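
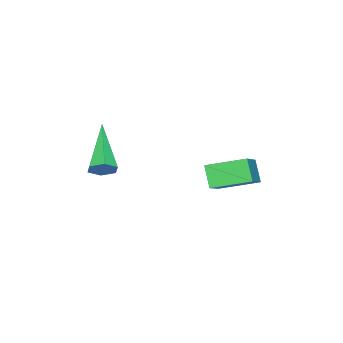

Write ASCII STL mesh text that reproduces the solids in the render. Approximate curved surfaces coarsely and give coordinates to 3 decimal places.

solid 
facet normal 0.722 0.456 -0.520
outer loop
vertex 3.915 -3.091 1.346
vertex 3.715 -3.297 0.888
vertex 3.542 -2.818 1.068
endloop
endfacet
facet normal -0.128 0.617 0.777
outer loop
vertex 3.915 -3.091 1.346
vertex 3.542 -2.818 1.068
vertex 2.185 -4.263 1.992
endloop
endfacet
facet normal 0.722 0.456 -0.520
outer loop
vertex 3.542 -2.818 1.068
vertex 3.715 -3.297 0.888
vertex 3.342 -3.023 0.61
endloop
endfacet
facet normal -0.726 0.688 0.009
outer loop
vertex 3.542 -2.818 1.068
vertex 3.342 -3.023 0.61
vertex 2.185 -4.263 1.992
endloop
endfacet
facet normal 0.722 0.455 -0.520
outer loop
vertex 3.342 -3.023 0.61
vertex 3.715 -3.297 0.888
vertex 3.515 -3.502 0.431
endloop
endfacet
facet normal -0.754 -0.027 -0.656
outer loop
vertex 3.342 -3.023 0.61
vertex 3.515 -3.502 0.431
vertex 2.185 -4.263 1.992
endloop
endfacet
facet normal 0.721 0.457 -0.521
outer loop
vertex 3.515 -3.502 0.431
vertex 3.715 -3.297 0.888
vertex 3.889 -3.776 0.709
endloop
endfacet
facet normal -0.184 -0.813 -0.553
outer loop
vertex 3.515 -3.502 0.431
vertex 3.889 -3.776 0.709
vertex 2.185 -4.263 1.992
endloop
endfacet
facet normal 0.722 0.457 -0.520
outer loop
vertex 3.889 -3.776 0.709
vertex 3.715 -3.297 0.888
vertex 4.089 -3.57 1.167
endloop
endfacet
facet normal 0.415 -0.884 0.216
outer loop
vertex 3.889 -3.776 0.709
vertex 4.089 -3.57 1.167
vertex 2.185 -4.263 1.992
endloop
endfacet
facet normal 0.722 0.457 -0.520
outer loop
vertex 4.089 -3.57 1.167
vertex 3.715 -3.297 0.888
vertex 3.915 -3.091 1.346
endloop
endfacet
facet normal 0.443 -0.168 0.881
outer loop
vertex 4.089 -3.57 1.167
vertex 3.915 -3.091 1.346
vertex 2.185 -4.263 1.992
endloop
endfacet
facet normal -0.422 -0.449 0.787
outer loop
vertex 0.337 -1.341 -0.162
vertex -0.295 -0.032 0.246
vertex -0.958 -1.688 -1.054
endloop
endfacet
facet normal 0.419 -0.867 -0.270
outer loop
vertex -0.545 -1.248 -1.826
vertex 0.337 -1.341 -0.162
vertex -0.958 -1.688 -1.054
endloop
endfacet
facet normal -0.422 -0.449 0.787
outer loop
vertex -0.958 -1.688 -1.054
vertex -0.295 -0.032 0.246
vertex -1.59 -0.379 -0.646
endloop
endfacet
facet normal -0.804 -0.216 -0.553
outer loop
vertex -1.59 -0.379 -0.646
vertex -0.545 -1.248 -1.826
vertex -0.958 -1.688 -1.054
endloop
endfacet
facet normal 0.804 0.216 0.553
outer loop
vertex 0.337 -1.341 -0.162
vertex 0.118 0.408 -0.526
vertex -0.295 -0.032 0.246
endloop
endfacet
facet normal 0.419 -0.867 -0.270
outer loop
vertex 0.75 -0.901 -0.934
vertex 0.337 -1.341 -0.162
vertex -0.545 -1.248 -1.826
endloop
endfacet
facet normal 0.804 0.216 0.553
outer loop
vertex 0.75 -0.901 -0.934
vertex 0.118 0.408 -0.526
vertex 0.337 -1.341 -0.162
endloop
endfacet
facet normal -0.419 0.867 0.270
outer loop
vertex -0.295 -0.032 0.246
vertex 0.118 0.408 -0.526
vertex -1.59 -0.379 -0.646
endloop
endfacet
facet normal -0.804 -0.216 -0.553
outer loop
vertex -1.177 0.061 -1.418
vertex -0.545 -1.248 -1.826
vertex -1.59 -0.379 -0.646
endloop
endfacet
facet normal -0.419 0.867 0.270
outer loop
vertex -1.59 -0.379 -0.646
vertex 0.118 0.408 -0.526
vertex -1.177 0.061 -1.418
endloop
endfacet
facet normal 0.422 0.449 -0.787
outer loop
vertex -1.177 0.061 -1.418
vertex 0.75 -0.901 -0.934
vertex -0.545 -1.248 -1.826
endloop
endfacet
facet normal 0.422 0.449 -0.787
outer loop
vertex 0.118 0.408 -0.526
vertex 0.75 -0.901 -0.934
vertex -1.177 0.061 -1.418
endloop
endfacet

endsolid


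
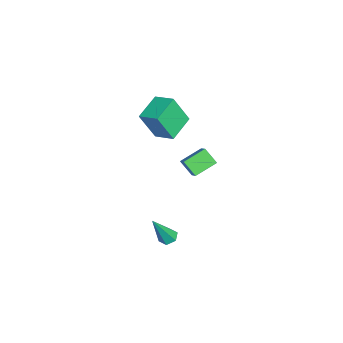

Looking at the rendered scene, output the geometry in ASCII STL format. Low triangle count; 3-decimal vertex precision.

solid 
facet normal -0.293 0.364 -0.884
outer loop
vertex 3.997 -0.975 -3.208
vertex 3.625 -1.391 -3.256
vertex 3.477 -0.91 -3.009
endloop
endfacet
facet normal 0.291 0.821 0.491
outer loop
vertex 3.997 -0.975 -3.208
vertex 3.477 -0.91 -3.009
vertex 4.255 -2.169 -1.364
endloop
endfacet
facet normal -0.296 0.363 -0.884
outer loop
vertex 3.477 -0.91 -3.009
vertex 3.625 -1.391 -3.256
vertex 3.106 -1.327 -3.056
endloop
endfacet
facet normal -0.606 0.467 0.644
outer loop
vertex 3.477 -0.91 -3.009
vertex 3.106 -1.327 -3.056
vertex 4.255 -2.169 -1.364
endloop
endfacet
facet normal -0.295 0.364 -0.883
outer loop
vertex 3.106 -1.327 -3.056
vertex 3.625 -1.391 -3.256
vertex 3.253 -1.807 -3.303
endloop
endfacet
facet normal -0.831 -0.434 0.348
outer loop
vertex 3.106 -1.327 -3.056
vertex 3.253 -1.807 -3.303
vertex 4.255 -2.169 -1.364
endloop
endfacet
facet normal -0.295 0.364 -0.884
outer loop
vertex 3.253 -1.807 -3.303
vertex 3.625 -1.391 -3.256
vertex 3.773 -1.871 -3.503
endloop
endfacet
facet normal -0.160 -0.982 -0.101
outer loop
vertex 3.253 -1.807 -3.303
vertex 3.773 -1.871 -3.503
vertex 4.255 -2.169 -1.364
endloop
endfacet
facet normal -0.294 0.364 -0.884
outer loop
vertex 3.773 -1.871 -3.503
vertex 3.625 -1.391 -3.256
vertex 4.144 -1.455 -3.455
endloop
endfacet
facet normal 0.736 -0.627 -0.253
outer loop
vertex 3.773 -1.871 -3.503
vertex 4.144 -1.455 -3.455
vertex 4.255 -2.169 -1.364
endloop
endfacet
facet normal -0.294 0.365 -0.884
outer loop
vertex 4.144 -1.455 -3.455
vertex 3.625 -1.391 -3.256
vertex 3.997 -0.975 -3.208
endloop
endfacet
facet normal 0.961 0.273 0.042
outer loop
vertex 4.144 -1.455 -3.455
vertex 3.997 -0.975 -3.208
vertex 4.255 -2.169 -1.364
endloop
endfacet
facet normal -0.836 0.454 0.308
outer loop
vertex -3.558 -2.487 2.3
vertex -2.851 -1.463 2.71
vertex -3.755 -1.632 0.503
endloop
endfacet
facet normal -0.540 -0.782 -0.313
outer loop
vertex -2.309 -2.417 -0.03
vertex -3.558 -2.487 2.3
vertex -3.755 -1.632 0.503
endloop
endfacet
facet normal -0.836 0.453 0.308
outer loop
vertex -3.755 -1.632 0.503
vertex -2.851 -1.463 2.71
vertex -3.049 -0.608 0.913
endloop
endfacet
facet normal -0.099 0.428 -0.898
outer loop
vertex -3.049 -0.608 0.913
vertex -2.309 -2.417 -0.03
vertex -3.755 -1.632 0.503
endloop
endfacet
facet normal 0.099 -0.428 0.898
outer loop
vertex -3.558 -2.487 2.3
vertex -1.405 -2.248 2.177
vertex -2.851 -1.463 2.71
endloop
endfacet
facet normal -0.539 -0.782 -0.313
outer loop
vertex -2.111 -3.272 1.767
vertex -3.558 -2.487 2.3
vertex -2.309 -2.417 -0.03
endloop
endfacet
facet normal 0.099 -0.428 0.898
outer loop
vertex -2.111 -3.272 1.767
vertex -1.405 -2.248 2.177
vertex -3.558 -2.487 2.3
endloop
endfacet
facet normal 0.540 0.782 0.313
outer loop
vertex -2.851 -1.463 2.71
vertex -1.405 -2.248 2.177
vertex -3.049 -0.608 0.913
endloop
endfacet
facet normal -0.099 0.428 -0.898
outer loop
vertex -1.602 -1.393 0.38
vertex -2.309 -2.417 -0.03
vertex -3.049 -0.608 0.913
endloop
endfacet
facet normal 0.539 0.782 0.313
outer loop
vertex -3.049 -0.608 0.913
vertex -1.405 -2.248 2.177
vertex -1.602 -1.393 0.38
endloop
endfacet
facet normal 0.836 -0.454 -0.308
outer loop
vertex -1.602 -1.393 0.38
vertex -2.111 -3.272 1.767
vertex -2.309 -2.417 -0.03
endloop
endfacet
facet normal 0.836 -0.454 -0.308
outer loop
vertex -1.405 -2.248 2.177
vertex -2.111 -3.272 1.767
vertex -1.602 -1.393 0.38
endloop
endfacet
facet normal -0.400 -0.593 0.699
outer loop
vertex -3.048 -0.906 -2.787
vertex -3.806 0.235 -2.253
vertex -3.912 -1.151 -3.49
endloop
endfacet
facet normal 0.515 -0.777 -0.363
outer loop
vertex -3.454 -0.475 -4.287
vertex -3.048 -0.906 -2.787
vertex -3.912 -1.151 -3.49
endloop
endfacet
facet normal -0.402 -0.592 0.698
outer loop
vertex -3.912 -1.151 -3.49
vertex -3.806 0.235 -2.253
vertex -4.669 -0.009 -2.957
endloop
endfacet
facet normal -0.757 -0.214 -0.617
outer loop
vertex -4.669 -0.009 -2.957
vertex -3.454 -0.475 -4.287
vertex -3.912 -1.151 -3.49
endloop
endfacet
facet normal 0.757 0.214 0.617
outer loop
vertex -3.048 -0.906 -2.787
vertex -3.348 0.911 -3.05
vertex -3.806 0.235 -2.253
endloop
endfacet
facet normal 0.515 -0.776 -0.363
outer loop
vertex -2.591 -0.231 -3.583
vertex -3.048 -0.906 -2.787
vertex -3.454 -0.475 -4.287
endloop
endfacet
facet normal 0.758 0.214 0.617
outer loop
vertex -2.591 -0.231 -3.583
vertex -3.348 0.911 -3.05
vertex -3.048 -0.906 -2.787
endloop
endfacet
facet normal -0.515 0.777 0.363
outer loop
vertex -3.806 0.235 -2.253
vertex -3.348 0.911 -3.05
vertex -4.669 -0.009 -2.957
endloop
endfacet
facet normal -0.757 -0.215 -0.617
outer loop
vertex -4.212 0.666 -3.753
vertex -3.454 -0.475 -4.287
vertex -4.669 -0.009 -2.957
endloop
endfacet
facet normal -0.515 0.777 0.363
outer loop
vertex -4.669 -0.009 -2.957
vertex -3.348 0.911 -3.05
vertex -4.212 0.666 -3.753
endloop
endfacet
facet normal 0.401 0.593 -0.698
outer loop
vertex -4.212 0.666 -3.753
vertex -2.591 -0.231 -3.583
vertex -3.454 -0.475 -4.287
endloop
endfacet
facet normal 0.401 0.592 -0.699
outer loop
vertex -3.348 0.911 -3.05
vertex -2.591 -0.231 -3.583
vertex -4.212 0.666 -3.753
endloop
endfacet

endsolid


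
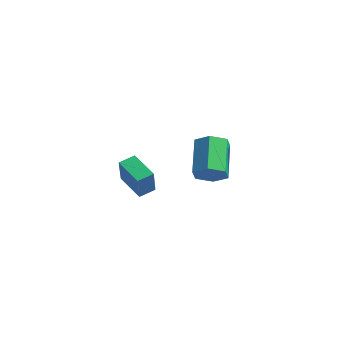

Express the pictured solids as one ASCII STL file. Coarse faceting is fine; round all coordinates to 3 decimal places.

solid 
facet normal 0.572 -0.514 -0.640
outer loop
vertex 5.216 2.277 -0.491
vertex 4.527 1.991 -0.877
vertex 4.885 2.707 -1.132
endloop
endfacet
facet normal 0.720 0.688 0.090
outer loop
vertex 5.216 2.277 -0.491
vertex 4.885 2.707 -1.132
vertex 4.062 3.315 0.802
endloop
endfacet
facet normal 0.720 0.688 0.090
outer loop
vertex 4.062 3.315 0.802
vertex 4.885 2.707 -1.132
vertex 3.731 3.745 0.161
endloop
endfacet
facet normal -0.571 0.514 0.640
outer loop
vertex 4.062 3.315 0.802
vertex 3.731 3.745 0.161
vertex 3.373 3.029 0.417
endloop
endfacet
facet normal 0.570 -0.514 -0.641
outer loop
vertex 4.885 2.707 -1.132
vertex 4.527 1.991 -0.877
vertex 4.195 2.421 -1.517
endloop
endfacet
facet normal 0.018 0.787 -0.616
outer loop
vertex 4.885 2.707 -1.132
vertex 4.195 2.421 -1.517
vertex 3.731 3.745 0.161
endloop
endfacet
facet normal 0.018 0.787 -0.616
outer loop
vertex 3.731 3.745 0.161
vertex 4.195 2.421 -1.517
vertex 3.042 3.459 -0.224
endloop
endfacet
facet normal -0.571 0.514 0.640
outer loop
vertex 3.731 3.745 0.161
vertex 3.042 3.459 -0.224
vertex 3.373 3.029 0.417
endloop
endfacet
facet normal 0.571 -0.513 -0.641
outer loop
vertex 4.195 2.421 -1.517
vertex 4.527 1.991 -0.877
vertex 3.838 1.705 -1.262
endloop
endfacet
facet normal -0.702 0.099 -0.705
outer loop
vertex 4.195 2.421 -1.517
vertex 3.838 1.705 -1.262
vertex 3.042 3.459 -0.224
endloop
endfacet
facet normal -0.701 0.099 -0.706
outer loop
vertex 3.042 3.459 -0.224
vertex 3.838 1.705 -1.262
vertex 2.684 2.743 0.031
endloop
endfacet
facet normal -0.572 0.514 0.640
outer loop
vertex 3.042 3.459 -0.224
vertex 2.684 2.743 0.031
vertex 3.373 3.029 0.417
endloop
endfacet
facet normal 0.571 -0.514 -0.640
outer loop
vertex 3.838 1.705 -1.262
vertex 4.527 1.991 -0.877
vertex 4.169 1.275 -0.621
endloop
endfacet
facet normal -0.720 -0.688 -0.090
outer loop
vertex 3.838 1.705 -1.262
vertex 4.169 1.275 -0.621
vertex 2.684 2.743 0.031
endloop
endfacet
facet normal -0.720 -0.688 -0.090
outer loop
vertex 2.684 2.743 0.031
vertex 4.169 1.275 -0.621
vertex 3.015 2.313 0.672
endloop
endfacet
facet normal -0.572 0.514 0.640
outer loop
vertex 2.684 2.743 0.031
vertex 3.015 2.313 0.672
vertex 3.373 3.029 0.417
endloop
endfacet
facet normal 0.571 -0.514 -0.640
outer loop
vertex 4.169 1.275 -0.621
vertex 4.527 1.991 -0.877
vertex 4.858 1.561 -0.236
endloop
endfacet
facet normal -0.018 -0.787 0.616
outer loop
vertex 4.169 1.275 -0.621
vertex 4.858 1.561 -0.236
vertex 3.015 2.313 0.672
endloop
endfacet
facet normal -0.018 -0.787 0.616
outer loop
vertex 3.015 2.313 0.672
vertex 4.858 1.561 -0.236
vertex 3.705 2.599 1.057
endloop
endfacet
facet normal -0.570 0.514 0.641
outer loop
vertex 3.015 2.313 0.672
vertex 3.705 2.599 1.057
vertex 3.373 3.029 0.417
endloop
endfacet
facet normal 0.572 -0.514 -0.640
outer loop
vertex 4.858 1.561 -0.236
vertex 4.527 1.991 -0.877
vertex 5.216 2.277 -0.491
endloop
endfacet
facet normal 0.702 -0.100 0.706
outer loop
vertex 4.858 1.561 -0.236
vertex 5.216 2.277 -0.491
vertex 3.705 2.599 1.057
endloop
endfacet
facet normal 0.702 -0.099 0.706
outer loop
vertex 3.705 2.599 1.057
vertex 5.216 2.277 -0.491
vertex 4.062 3.315 0.802
endloop
endfacet
facet normal -0.571 0.513 0.641
outer loop
vertex 3.705 2.599 1.057
vertex 4.062 3.315 0.802
vertex 3.373 3.029 0.417
endloop
endfacet
facet normal -0.387 0.346 -0.855
outer loop
vertex -2.325 2.183 -3.672
vertex -2.196 3.009 -3.396
vertex -0.877 2.178 -4.329
endloop
endfacet
facet normal -0.146 -0.938 -0.315
outer loop
vertex -0.224 1.591 -2.884
vertex -2.325 2.183 -3.672
vertex -0.877 2.178 -4.329
endloop
endfacet
facet normal -0.386 0.347 -0.855
outer loop
vertex -0.877 2.178 -4.329
vertex -2.196 3.009 -3.396
vertex -0.748 3.003 -4.052
endloop
endfacet
facet normal 0.911 -0.004 -0.413
outer loop
vertex -0.748 3.003 -4.052
vertex -0.224 1.591 -2.884
vertex -0.877 2.178 -4.329
endloop
endfacet
facet normal -0.911 0.004 0.413
outer loop
vertex -2.325 2.183 -3.672
vertex -1.543 2.422 -1.951
vertex -2.196 3.009 -3.396
endloop
endfacet
facet normal -0.146 -0.938 -0.314
outer loop
vertex -1.672 1.597 -2.228
vertex -2.325 2.183 -3.672
vertex -0.224 1.591 -2.884
endloop
endfacet
facet normal -0.911 0.004 0.413
outer loop
vertex -1.672 1.597 -2.228
vertex -1.543 2.422 -1.951
vertex -2.325 2.183 -3.672
endloop
endfacet
facet normal 0.146 0.938 0.315
outer loop
vertex -2.196 3.009 -3.396
vertex -1.543 2.422 -1.951
vertex -0.748 3.003 -4.052
endloop
endfacet
facet normal 0.911 -0.004 -0.413
outer loop
vertex -0.095 2.417 -2.608
vertex -0.224 1.591 -2.884
vertex -0.748 3.003 -4.052
endloop
endfacet
facet normal 0.146 0.938 0.315
outer loop
vertex -0.748 3.003 -4.052
vertex -1.543 2.422 -1.951
vertex -0.095 2.417 -2.608
endloop
endfacet
facet normal 0.386 -0.346 0.855
outer loop
vertex -0.095 2.417 -2.608
vertex -1.672 1.597 -2.228
vertex -0.224 1.591 -2.884
endloop
endfacet
facet normal 0.386 -0.347 0.854
outer loop
vertex -1.543 2.422 -1.951
vertex -1.672 1.597 -2.228
vertex -0.095 2.417 -2.608
endloop
endfacet

endsolid


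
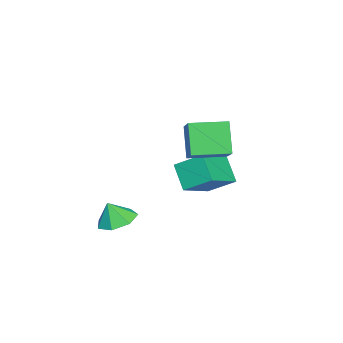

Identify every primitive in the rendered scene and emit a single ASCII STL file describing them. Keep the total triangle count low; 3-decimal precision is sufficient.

solid 
facet normal -0.502 0.865 0.008
outer loop
vertex -2.089 2.508 3.695
vertex -0.69 3.312 4.558
vertex -1.329 2.965 2.037
endloop
endfacet
facet normal -0.764 -0.440 -0.472
outer loop
vertex -0.39 1.348 2.022
vertex -2.089 2.508 3.695
vertex -1.329 2.965 2.037
endloop
endfacet
facet normal -0.502 0.865 0.008
outer loop
vertex -1.329 2.965 2.037
vertex -0.69 3.312 4.558
vertex 0.07 3.769 2.9
endloop
endfacet
facet normal 0.404 0.243 -0.882
outer loop
vertex 0.07 3.769 2.9
vertex -0.39 1.348 2.022
vertex -1.329 2.965 2.037
endloop
endfacet
facet normal -0.404 -0.243 0.882
outer loop
vertex -2.089 2.508 3.695
vertex 0.249 1.695 4.543
vertex -0.69 3.312 4.558
endloop
endfacet
facet normal -0.764 -0.440 -0.472
outer loop
vertex -1.15 0.891 3.68
vertex -2.089 2.508 3.695
vertex -0.39 1.348 2.022
endloop
endfacet
facet normal -0.404 -0.243 0.882
outer loop
vertex -1.15 0.891 3.68
vertex 0.249 1.695 4.543
vertex -2.089 2.508 3.695
endloop
endfacet
facet normal 0.764 0.440 0.472
outer loop
vertex -0.69 3.312 4.558
vertex 0.249 1.695 4.543
vertex 0.07 3.769 2.9
endloop
endfacet
facet normal 0.404 0.243 -0.882
outer loop
vertex 1.009 2.152 2.885
vertex -0.39 1.348 2.022
vertex 0.07 3.769 2.9
endloop
endfacet
facet normal 0.764 0.440 0.472
outer loop
vertex 0.07 3.769 2.9
vertex 0.249 1.695 4.543
vertex 1.009 2.152 2.885
endloop
endfacet
facet normal 0.502 -0.865 -0.008
outer loop
vertex 1.009 2.152 2.885
vertex -1.15 0.891 3.68
vertex -0.39 1.348 2.022
endloop
endfacet
facet normal 0.502 -0.865 -0.008
outer loop
vertex 0.249 1.695 4.543
vertex -1.15 0.891 3.68
vertex 1.009 2.152 2.885
endloop
endfacet
facet normal -0.239 0.288 -0.927
outer loop
vertex 0.05 -2.264 -3.135
vertex -0.982 -2.457 -2.929
vertex -0.432 -1.55 -2.789
endloop
endfacet
facet normal 0.798 0.280 0.533
outer loop
vertex 0.05 -2.264 -3.135
vertex -0.432 -1.55 -2.789
vertex -0.678 -2.823 -1.751
endloop
endfacet
facet normal -0.239 0.288 -0.927
outer loop
vertex -0.432 -1.55 -2.789
vertex -0.982 -2.457 -2.929
vertex -1.328 -1.519 -2.548
endloop
endfacet
facet normal 0.229 0.588 0.776
outer loop
vertex -0.432 -1.55 -2.789
vertex -1.328 -1.519 -2.548
vertex -0.678 -2.823 -1.751
endloop
endfacet
facet normal -0.239 0.288 -0.927
outer loop
vertex -1.328 -1.519 -2.548
vertex -0.982 -2.457 -2.929
vertex -1.964 -2.195 -2.594
endloop
endfacet
facet normal -0.404 0.322 0.856
outer loop
vertex -1.328 -1.519 -2.548
vertex -1.964 -2.195 -2.594
vertex -0.678 -2.823 -1.751
endloop
endfacet
facet normal -0.239 0.288 -0.927
outer loop
vertex -1.964 -2.195 -2.594
vertex -0.982 -2.457 -2.929
vertex -1.86 -3.068 -2.892
endloop
endfacet
facet normal -0.623 -0.318 0.714
outer loop
vertex -1.964 -2.195 -2.594
vertex -1.86 -3.068 -2.892
vertex -0.678 -2.823 -1.751
endloop
endfacet
facet normal -0.240 0.288 -0.927
outer loop
vertex -1.86 -3.068 -2.892
vertex -0.982 -2.457 -2.929
vertex -1.095 -3.481 -3.218
endloop
endfacet
facet normal -0.264 -0.850 0.456
outer loop
vertex -1.86 -3.068 -2.892
vertex -1.095 -3.481 -3.218
vertex -0.678 -2.823 -1.751
endloop
endfacet
facet normal -0.239 0.288 -0.927
outer loop
vertex -1.095 -3.481 -3.218
vertex -0.982 -2.457 -2.929
vertex -0.245 -3.124 -3.326
endloop
endfacet
facet normal 0.402 -0.873 0.277
outer loop
vertex -1.095 -3.481 -3.218
vertex -0.245 -3.124 -3.326
vertex -0.678 -2.823 -1.751
endloop
endfacet
facet normal -0.239 0.288 -0.927
outer loop
vertex -0.245 -3.124 -3.326
vertex -0.982 -2.457 -2.929
vertex 0.05 -2.264 -3.135
endloop
endfacet
facet normal 0.876 -0.369 0.311
outer loop
vertex -0.245 -3.124 -3.326
vertex 0.05 -2.264 -3.135
vertex -0.678 -2.823 -1.751
endloop
endfacet
facet normal -0.902 0.228 -0.366
outer loop
vertex -5.026 0.048 -0.564
vertex -5.027 1.508 0.346
vertex -4.314 0.837 -1.827
endloop
endfacet
facet normal 0.001 -0.848 -0.529
outer loop
vertex -2.393 0.352 -1.046
vertex -5.026 0.048 -0.564
vertex -4.314 0.837 -1.827
endloop
endfacet
facet normal -0.902 0.227 -0.366
outer loop
vertex -4.314 0.837 -1.827
vertex -5.027 1.508 0.346
vertex -4.316 2.296 -0.916
endloop
endfacet
facet normal 0.432 0.478 -0.765
outer loop
vertex -4.316 2.296 -0.916
vertex -2.393 0.352 -1.046
vertex -4.314 0.837 -1.827
endloop
endfacet
facet normal -0.432 -0.477 0.765
outer loop
vertex -5.026 0.048 -0.564
vertex -3.106 1.023 1.127
vertex -5.027 1.508 0.346
endloop
endfacet
facet normal 0.001 -0.849 -0.529
outer loop
vertex -3.104 -0.436 0.216
vertex -5.026 0.048 -0.564
vertex -2.393 0.352 -1.046
endloop
endfacet
facet normal -0.431 -0.478 0.765
outer loop
vertex -3.104 -0.436 0.216
vertex -3.106 1.023 1.127
vertex -5.026 0.048 -0.564
endloop
endfacet
facet normal -0.001 0.848 0.529
outer loop
vertex -5.027 1.508 0.346
vertex -3.106 1.023 1.127
vertex -4.316 2.296 -0.916
endloop
endfacet
facet normal 0.431 0.478 -0.766
outer loop
vertex -2.394 1.812 -0.136
vertex -2.393 0.352 -1.046
vertex -4.316 2.296 -0.916
endloop
endfacet
facet normal -0.001 0.848 0.529
outer loop
vertex -4.316 2.296 -0.916
vertex -3.106 1.023 1.127
vertex -2.394 1.812 -0.136
endloop
endfacet
facet normal 0.902 -0.228 0.366
outer loop
vertex -2.394 1.812 -0.136
vertex -3.104 -0.436 0.216
vertex -2.393 0.352 -1.046
endloop
endfacet
facet normal 0.902 -0.228 0.366
outer loop
vertex -3.106 1.023 1.127
vertex -3.104 -0.436 0.216
vertex -2.394 1.812 -0.136
endloop
endfacet

endsolid


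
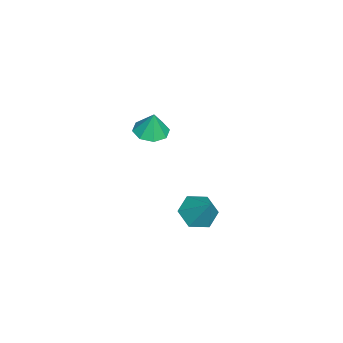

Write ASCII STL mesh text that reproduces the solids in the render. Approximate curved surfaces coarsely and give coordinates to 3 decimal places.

solid 
facet normal -0.483 -0.440 -0.757
outer loop
vertex -2.669 3.807 -4.116
vertex -3.125 3.155 -3.446
vertex -3.58 4.061 -3.682
endloop
endfacet
facet normal 0.214 0.970 -0.119
outer loop
vertex -2.669 3.807 -4.116
vertex -3.58 4.061 -3.682
vertex -2.235 3.965 -2.054
endloop
endfacet
facet normal -0.483 -0.440 -0.757
outer loop
vertex -3.58 4.061 -3.682
vertex -3.125 3.155 -3.446
vertex -4.035 3.408 -3.012
endloop
endfacet
facet normal -0.469 0.770 0.433
outer loop
vertex -3.58 4.061 -3.682
vertex -4.035 3.408 -3.012
vertex -2.235 3.965 -2.054
endloop
endfacet
facet normal -0.483 -0.440 -0.757
outer loop
vertex -4.035 3.408 -3.012
vertex -3.125 3.155 -3.446
vertex -3.58 2.503 -2.776
endloop
endfacet
facet normal -0.469 -0.005 0.883
outer loop
vertex -4.035 3.408 -3.012
vertex -3.58 2.503 -2.776
vertex -2.235 3.965 -2.054
endloop
endfacet
facet normal -0.484 -0.440 -0.757
outer loop
vertex -3.58 2.503 -2.776
vertex -3.125 3.155 -3.446
vertex -2.67 2.25 -3.211
endloop
endfacet
facet normal 0.213 -0.583 0.784
outer loop
vertex -3.58 2.503 -2.776
vertex -2.67 2.25 -3.211
vertex -2.235 3.965 -2.054
endloop
endfacet
facet normal -0.484 -0.440 -0.757
outer loop
vertex -2.67 2.25 -3.211
vertex -3.125 3.155 -3.446
vertex -2.214 2.902 -3.881
endloop
endfacet
facet normal 0.893 -0.384 0.234
outer loop
vertex -2.67 2.25 -3.211
vertex -2.214 2.902 -3.881
vertex -2.235 3.965 -2.054
endloop
endfacet
facet normal -0.484 -0.440 -0.757
outer loop
vertex -2.214 2.902 -3.881
vertex -3.125 3.155 -3.446
vertex -2.669 3.807 -4.116
endloop
endfacet
facet normal 0.893 0.393 -0.218
outer loop
vertex -2.214 2.902 -3.881
vertex -2.669 3.807 -4.116
vertex -2.235 3.965 -2.054
endloop
endfacet
facet normal -0.155 -0.153 -0.976
outer loop
vertex -1.764 0.656 2.43
vertex -2.582 0.999 2.506
vertex -1.775 1.329 2.326
endloop
endfacet
facet normal 0.920 0.074 0.384
outer loop
vertex -1.764 0.656 2.43
vertex -1.775 1.329 2.326
vertex -2.378 1.201 3.794
endloop
endfacet
facet normal -0.155 -0.154 -0.976
outer loop
vertex -1.775 1.329 2.326
vertex -2.582 0.999 2.506
vertex -2.259 1.808 2.327
endloop
endfacet
facet normal 0.664 0.670 0.331
outer loop
vertex -1.775 1.329 2.326
vertex -2.259 1.808 2.327
vertex -2.378 1.201 3.794
endloop
endfacet
facet normal -0.155 -0.154 -0.976
outer loop
vertex -2.259 1.808 2.327
vertex -2.582 0.999 2.506
vertex -2.932 1.814 2.433
endloop
endfacet
facet normal 0.069 0.920 0.386
outer loop
vertex -2.259 1.808 2.327
vertex -2.932 1.814 2.433
vertex -2.378 1.201 3.794
endloop
endfacet
facet normal -0.154 -0.153 -0.976
outer loop
vertex -2.932 1.814 2.433
vertex -2.582 0.999 2.506
vertex -3.4 1.341 2.581
endloop
endfacet
facet normal -0.522 0.678 0.518
outer loop
vertex -2.932 1.814 2.433
vertex -3.4 1.341 2.581
vertex -2.378 1.201 3.794
endloop
endfacet
facet normal -0.154 -0.155 -0.976
outer loop
vertex -3.4 1.341 2.581
vertex -2.582 0.999 2.506
vertex -3.389 0.668 2.686
endloop
endfacet
facet normal -0.757 0.089 0.648
outer loop
vertex -3.4 1.341 2.581
vertex -3.389 0.668 2.686
vertex -2.378 1.201 3.794
endloop
endfacet
facet normal -0.154 -0.154 -0.976
outer loop
vertex -3.389 0.668 2.686
vertex -2.582 0.999 2.506
vertex -2.905 0.189 2.685
endloop
endfacet
facet normal -0.501 -0.508 0.701
outer loop
vertex -3.389 0.668 2.686
vertex -2.905 0.189 2.685
vertex -2.378 1.201 3.794
endloop
endfacet
facet normal -0.155 -0.154 -0.976
outer loop
vertex -2.905 0.189 2.685
vertex -2.582 0.999 2.506
vertex -2.232 0.183 2.579
endloop
endfacet
facet normal 0.095 -0.757 0.646
outer loop
vertex -2.905 0.189 2.685
vertex -2.232 0.183 2.579
vertex -2.378 1.201 3.794
endloop
endfacet
facet normal -0.155 -0.154 -0.976
outer loop
vertex -2.232 0.183 2.579
vertex -2.582 0.999 2.506
vertex -1.764 0.656 2.43
endloop
endfacet
facet normal 0.685 -0.516 0.514
outer loop
vertex -2.232 0.183 2.579
vertex -1.764 0.656 2.43
vertex -2.378 1.201 3.794
endloop
endfacet

endsolid


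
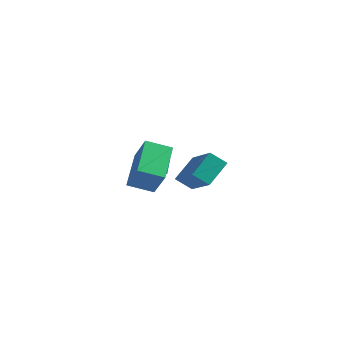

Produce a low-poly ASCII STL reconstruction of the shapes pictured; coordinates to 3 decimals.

solid 
facet normal -0.519 0.272 -0.810
outer loop
vertex -0.529 -2.815 0.216
vertex -1.141 -1.184 1.156
vertex 0.451 -2.204 -0.207
endloop
endfacet
facet normal 0.309 -0.824 -0.474
outer loop
vertex 1.241 -2.616 1.024
vertex -0.529 -2.815 0.216
vertex 0.451 -2.204 -0.207
endloop
endfacet
facet normal -0.520 0.271 -0.810
outer loop
vertex 0.451 -2.204 -0.207
vertex -1.141 -1.184 1.156
vertex -0.162 -0.572 0.733
endloop
endfacet
facet normal 0.796 0.497 -0.344
outer loop
vertex -0.162 -0.572 0.733
vertex 1.241 -2.616 1.024
vertex 0.451 -2.204 -0.207
endloop
endfacet
facet normal -0.796 -0.497 0.345
outer loop
vertex -0.529 -2.815 0.216
vertex -0.351 -1.596 2.387
vertex -1.141 -1.184 1.156
endloop
endfacet
facet normal 0.310 -0.824 -0.475
outer loop
vertex 0.262 -3.228 1.447
vertex -0.529 -2.815 0.216
vertex 1.241 -2.616 1.024
endloop
endfacet
facet normal -0.796 -0.498 0.345
outer loop
vertex 0.262 -3.228 1.447
vertex -0.351 -1.596 2.387
vertex -0.529 -2.815 0.216
endloop
endfacet
facet normal -0.310 0.824 0.475
outer loop
vertex -1.141 -1.184 1.156
vertex -0.351 -1.596 2.387
vertex -0.162 -0.572 0.733
endloop
endfacet
facet normal 0.796 0.497 -0.345
outer loop
vertex 0.629 -0.985 1.964
vertex 1.241 -2.616 1.024
vertex -0.162 -0.572 0.733
endloop
endfacet
facet normal -0.309 0.824 0.475
outer loop
vertex -0.162 -0.572 0.733
vertex -0.351 -1.596 2.387
vertex 0.629 -0.985 1.964
endloop
endfacet
facet normal 0.520 -0.272 0.810
outer loop
vertex 0.629 -0.985 1.964
vertex 0.262 -3.228 1.447
vertex 1.241 -2.616 1.024
endloop
endfacet
facet normal 0.519 -0.272 0.810
outer loop
vertex -0.351 -1.596 2.387
vertex 0.262 -3.228 1.447
vertex 0.629 -0.985 1.964
endloop
endfacet
facet normal -0.979 -0.202 -0.015
outer loop
vertex -3.527 3.185 -1.722
vertex -3.344 2.299 -1.72
vertex -3.447 2.741 -0.938
endloop
endfacet
facet normal -0.851 0.414 0.322
outer loop
vertex -3.527 3.185 -1.722
vertex -3.447 2.741 -0.938
vertex -3.082 3.563 -1.031
endloop
endfacet
facet normal -0.514 0.848 -0.133
outer loop
vertex -3.527 3.185 -1.722
vertex -3.082 3.563 -1.031
vertex -2.754 3.63 -1.871
endloop
endfacet
facet normal -0.432 0.498 -0.752
outer loop
vertex -3.527 3.185 -1.722
vertex -2.754 3.63 -1.871
vertex -2.915 2.848 -2.297
endloop
endfacet
facet normal -0.720 -0.150 -0.678
outer loop
vertex -3.527 3.185 -1.722
vertex -2.915 2.848 -2.297
vertex -3.344 2.299 -1.72
endloop
endfacet
facet normal -0.412 0.281 0.867
outer loop
vertex -3.082 3.563 -1.031
vertex -3.447 2.741 -0.938
vertex -2.625 2.912 -0.603
endloop
endfacet
facet normal -0.618 -0.717 0.324
outer loop
vertex -3.447 2.741 -0.938
vertex -3.344 2.299 -1.72
vertex -2.786 2.13 -1.029
endloop
endfacet
facet normal -0.199 -0.632 -0.749
outer loop
vertex -3.344 2.299 -1.72
vertex -2.915 2.848 -2.297
vertex -2.458 2.197 -1.869
endloop
endfacet
facet normal 0.267 0.418 -0.868
outer loop
vertex -2.915 2.848 -2.297
vertex -2.754 3.63 -1.871
vertex -2.093 3.019 -1.962
endloop
endfacet
facet normal 0.135 0.982 0.131
outer loop
vertex -2.754 3.63 -1.871
vertex -3.082 3.563 -1.031
vertex -2.196 3.461 -1.18
endloop
endfacet
facet normal 0.432 -0.498 0.752
outer loop
vertex -2.013 2.575 -1.178
vertex -2.625 2.912 -0.603
vertex -2.786 2.13 -1.029
endloop
endfacet
facet normal 0.514 -0.848 0.133
outer loop
vertex -2.013 2.575 -1.178
vertex -2.786 2.13 -1.029
vertex -2.458 2.197 -1.869
endloop
endfacet
facet normal 0.851 -0.414 -0.322
outer loop
vertex -2.013 2.575 -1.178
vertex -2.458 2.197 -1.869
vertex -2.093 3.019 -1.962
endloop
endfacet
facet normal 0.979 0.202 0.015
outer loop
vertex -2.013 2.575 -1.178
vertex -2.093 3.019 -1.962
vertex -2.196 3.461 -1.18
endloop
endfacet
facet normal 0.720 0.150 0.678
outer loop
vertex -2.013 2.575 -1.178
vertex -2.196 3.461 -1.18
vertex -2.625 2.912 -0.603
endloop
endfacet
facet normal -0.267 -0.418 0.868
outer loop
vertex -2.786 2.13 -1.029
vertex -2.625 2.912 -0.603
vertex -3.447 2.741 -0.938
endloop
endfacet
facet normal -0.135 -0.982 -0.131
outer loop
vertex -2.458 2.197 -1.869
vertex -2.786 2.13 -1.029
vertex -3.344 2.299 -1.72
endloop
endfacet
facet normal 0.412 -0.281 -0.867
outer loop
vertex -2.093 3.019 -1.962
vertex -2.458 2.197 -1.869
vertex -2.915 2.848 -2.297
endloop
endfacet
facet normal 0.618 0.717 -0.324
outer loop
vertex -2.196 3.461 -1.18
vertex -2.093 3.019 -1.962
vertex -2.754 3.63 -1.871
endloop
endfacet
facet normal 0.199 0.632 0.749
outer loop
vertex -2.625 2.912 -0.603
vertex -2.196 3.461 -1.18
vertex -3.082 3.563 -1.031
endloop
endfacet
facet normal -0.697 0.499 -0.516
outer loop
vertex 1.431 -2.15 0.801
vertex 1.619 -1.027 1.633
vertex 2.065 -1.842 0.242
endloop
endfacet
facet normal -0.133 -0.796 -0.590
outer loop
vertex 3.481 -2.853 1.287
vertex 1.431 -2.15 0.801
vertex 2.065 -1.842 0.242
endloop
endfacet
facet normal -0.697 0.498 -0.515
outer loop
vertex 2.065 -1.842 0.242
vertex 1.619 -1.027 1.633
vertex 2.253 -0.719 1.073
endloop
endfacet
facet normal 0.704 0.343 -0.622
outer loop
vertex 2.253 -0.719 1.073
vertex 3.481 -2.853 1.287
vertex 2.065 -1.842 0.242
endloop
endfacet
facet normal -0.704 -0.343 0.622
outer loop
vertex 1.431 -2.15 0.801
vertex 3.035 -2.038 2.678
vertex 1.619 -1.027 1.633
endloop
endfacet
facet normal -0.134 -0.797 -0.589
outer loop
vertex 2.847 -3.161 1.847
vertex 1.431 -2.15 0.801
vertex 3.481 -2.853 1.287
endloop
endfacet
facet normal -0.704 -0.342 0.622
outer loop
vertex 2.847 -3.161 1.847
vertex 3.035 -2.038 2.678
vertex 1.431 -2.15 0.801
endloop
endfacet
facet normal 0.134 0.797 0.590
outer loop
vertex 1.619 -1.027 1.633
vertex 3.035 -2.038 2.678
vertex 2.253 -0.719 1.073
endloop
endfacet
facet normal 0.704 0.343 -0.622
outer loop
vertex 3.669 -1.73 2.119
vertex 3.481 -2.853 1.287
vertex 2.253 -0.719 1.073
endloop
endfacet
facet normal 0.133 0.797 0.590
outer loop
vertex 2.253 -0.719 1.073
vertex 3.035 -2.038 2.678
vertex 3.669 -1.73 2.119
endloop
endfacet
facet normal 0.697 -0.498 0.515
outer loop
vertex 3.669 -1.73 2.119
vertex 2.847 -3.161 1.847
vertex 3.481 -2.853 1.287
endloop
endfacet
facet normal 0.697 -0.498 0.516
outer loop
vertex 3.035 -2.038 2.678
vertex 2.847 -3.161 1.847
vertex 3.669 -1.73 2.119
endloop
endfacet

endsolid


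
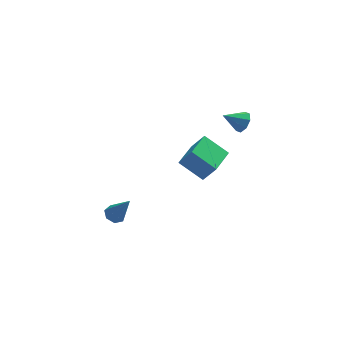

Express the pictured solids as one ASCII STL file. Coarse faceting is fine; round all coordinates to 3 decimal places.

solid 
facet normal -0.370 0.345 -0.863
outer loop
vertex -1.692 2.775 -4.44
vertex -2.249 2.666 -4.245
vertex -1.923 3.166 -4.185
endloop
endfacet
facet normal 0.887 0.447 0.118
outer loop
vertex -1.692 2.775 -4.44
vertex -1.923 3.166 -4.185
vertex -1.551 2.014 -2.615
endloop
endfacet
facet normal -0.370 0.345 -0.863
outer loop
vertex -1.923 3.166 -4.185
vertex -2.249 2.666 -4.245
vertex -2.399 3.181 -3.975
endloop
endfacet
facet normal 0.260 0.807 0.531
outer loop
vertex -1.923 3.166 -4.185
vertex -2.399 3.181 -3.975
vertex -1.551 2.014 -2.615
endloop
endfacet
facet normal -0.369 0.345 -0.863
outer loop
vertex -2.399 3.181 -3.975
vertex -2.249 2.666 -4.245
vertex -2.762 2.808 -3.969
endloop
endfacet
facet normal -0.489 0.488 0.723
outer loop
vertex -2.399 3.181 -3.975
vertex -2.762 2.808 -3.969
vertex -1.551 2.014 -2.615
endloop
endfacet
facet normal -0.369 0.344 -0.863
outer loop
vertex -2.762 2.808 -3.969
vertex -2.249 2.666 -4.245
vertex -2.739 2.328 -4.17
endloop
endfacet
facet normal -0.791 -0.268 0.550
outer loop
vertex -2.762 2.808 -3.969
vertex -2.739 2.328 -4.17
vertex -1.551 2.014 -2.615
endloop
endfacet
facet normal -0.370 0.345 -0.863
outer loop
vertex -2.739 2.328 -4.17
vertex -2.249 2.666 -4.245
vertex -2.347 2.103 -4.428
endloop
endfacet
facet normal -0.421 -0.896 0.141
outer loop
vertex -2.739 2.328 -4.17
vertex -2.347 2.103 -4.428
vertex -1.551 2.014 -2.615
endloop
endfacet
facet normal -0.371 0.345 -0.862
outer loop
vertex -2.347 2.103 -4.428
vertex -2.249 2.666 -4.245
vertex -1.881 2.302 -4.549
endloop
endfacet
facet normal 0.342 -0.919 -0.195
outer loop
vertex -2.347 2.103 -4.428
vertex -1.881 2.302 -4.549
vertex -1.551 2.014 -2.615
endloop
endfacet
facet normal -0.370 0.346 -0.862
outer loop
vertex -1.881 2.302 -4.549
vertex -2.249 2.666 -4.245
vertex -1.692 2.775 -4.44
endloop
endfacet
facet normal 0.924 -0.322 -0.206
outer loop
vertex -1.881 2.302 -4.549
vertex -1.692 2.775 -4.44
vertex -1.551 2.014 -2.615
endloop
endfacet
facet normal -0.555 -0.831 0.036
outer loop
vertex 2.657 0.905 0.332
vertex 1.553 1.679 1.193
vertex 2.057 1.258 -0.754
endloop
endfacet
facet normal 0.690 -0.484 -0.538
outer loop
vertex 2.967 2.621 -0.813
vertex 2.657 0.905 0.332
vertex 2.057 1.258 -0.754
endloop
endfacet
facet normal -0.555 -0.831 0.036
outer loop
vertex 2.057 1.258 -0.754
vertex 1.553 1.679 1.193
vertex 0.953 2.032 0.107
endloop
endfacet
facet normal -0.465 0.274 -0.842
outer loop
vertex 0.953 2.032 0.107
vertex 2.967 2.621 -0.813
vertex 2.057 1.258 -0.754
endloop
endfacet
facet normal 0.465 -0.274 0.842
outer loop
vertex 2.657 0.905 0.332
vertex 2.463 3.042 1.134
vertex 1.553 1.679 1.193
endloop
endfacet
facet normal 0.690 -0.484 -0.538
outer loop
vertex 3.567 2.268 0.273
vertex 2.657 0.905 0.332
vertex 2.967 2.621 -0.813
endloop
endfacet
facet normal 0.465 -0.274 0.842
outer loop
vertex 3.567 2.268 0.273
vertex 2.463 3.042 1.134
vertex 2.657 0.905 0.332
endloop
endfacet
facet normal -0.690 0.484 0.538
outer loop
vertex 1.553 1.679 1.193
vertex 2.463 3.042 1.134
vertex 0.953 2.032 0.107
endloop
endfacet
facet normal -0.465 0.274 -0.842
outer loop
vertex 1.863 3.395 0.048
vertex 2.967 2.621 -0.813
vertex 0.953 2.032 0.107
endloop
endfacet
facet normal -0.690 0.484 0.538
outer loop
vertex 0.953 2.032 0.107
vertex 2.463 3.042 1.134
vertex 1.863 3.395 0.048
endloop
endfacet
facet normal 0.555 0.831 -0.036
outer loop
vertex 1.863 3.395 0.048
vertex 3.567 2.268 0.273
vertex 2.967 2.621 -0.813
endloop
endfacet
facet normal 0.555 0.831 -0.036
outer loop
vertex 2.463 3.042 1.134
vertex 3.567 2.268 0.273
vertex 1.863 3.395 0.048
endloop
endfacet
facet normal 0.838 -0.021 -0.545
outer loop
vertex 4.387 1.236 3.675
vertex 4.107 1.618 3.23
vertex 4.459 1.719 3.767
endloop
endfacet
facet normal 0.099 -0.200 0.975
outer loop
vertex 4.387 1.236 3.675
vertex 4.459 1.719 3.767
vertex 3.093 1.642 3.89
endloop
endfacet
facet normal 0.838 -0.019 -0.546
outer loop
vertex 4.459 1.719 3.767
vertex 4.107 1.618 3.23
vertex 4.324 2.143 3.545
endloop
endfacet
facet normal 0.052 0.476 0.878
outer loop
vertex 4.459 1.719 3.767
vertex 4.324 2.143 3.545
vertex 3.093 1.642 3.89
endloop
endfacet
facet normal 0.839 -0.020 -0.544
outer loop
vertex 4.324 2.143 3.545
vertex 4.107 1.618 3.23
vertex 4.063 2.26 3.138
endloop
endfacet
facet normal -0.243 0.880 0.409
outer loop
vertex 4.324 2.143 3.545
vertex 4.063 2.26 3.138
vertex 3.093 1.642 3.89
endloop
endfacet
facet normal 0.838 -0.021 -0.545
outer loop
vertex 4.063 2.26 3.138
vertex 4.107 1.618 3.23
vertex 3.827 2.0 2.785
endloop
endfacet
facet normal -0.615 0.773 -0.158
outer loop
vertex 4.063 2.26 3.138
vertex 3.827 2.0 2.785
vertex 3.093 1.642 3.89
endloop
endfacet
facet normal 0.838 -0.021 -0.545
outer loop
vertex 3.827 2.0 2.785
vertex 4.107 1.618 3.23
vertex 3.755 1.516 2.693
endloop
endfacet
facet normal -0.844 0.219 -0.490
outer loop
vertex 3.827 2.0 2.785
vertex 3.755 1.516 2.693
vertex 3.093 1.642 3.89
endloop
endfacet
facet normal 0.838 -0.020 -0.545
outer loop
vertex 3.755 1.516 2.693
vertex 4.107 1.618 3.23
vertex 3.89 1.092 2.916
endloop
endfacet
facet normal -0.797 -0.460 -0.392
outer loop
vertex 3.755 1.516 2.693
vertex 3.89 1.092 2.916
vertex 3.093 1.642 3.89
endloop
endfacet
facet normal 0.838 -0.020 -0.546
outer loop
vertex 3.89 1.092 2.916
vertex 4.107 1.618 3.23
vertex 4.152 0.976 3.322
endloop
endfacet
facet normal -0.501 -0.862 0.077
outer loop
vertex 3.89 1.092 2.916
vertex 4.152 0.976 3.322
vertex 3.093 1.642 3.89
endloop
endfacet
facet normal 0.839 -0.019 -0.544
outer loop
vertex 4.152 0.976 3.322
vertex 4.107 1.618 3.23
vertex 4.387 1.236 3.675
endloop
endfacet
facet normal -0.130 -0.755 0.643
outer loop
vertex 4.152 0.976 3.322
vertex 4.387 1.236 3.675
vertex 3.093 1.642 3.89
endloop
endfacet

endsolid


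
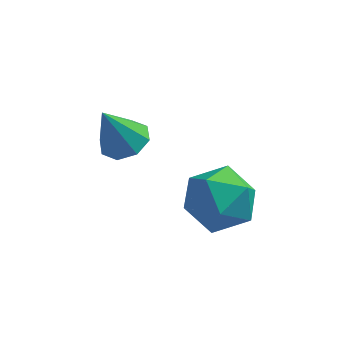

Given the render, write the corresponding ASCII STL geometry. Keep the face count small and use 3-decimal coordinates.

solid 
facet normal -0.830 -0.136 0.540
outer loop
vertex 1.008 -3.007 -1.761
vertex 1.06 -4.236 -1.99
vertex 1.636 -3.762 -0.986
endloop
endfacet
facet normal -0.458 0.422 0.782
outer loop
vertex 1.008 -3.007 -1.761
vertex 1.636 -3.762 -0.986
vertex 2.117 -2.652 -1.304
endloop
endfacet
facet normal -0.386 0.889 0.246
outer loop
vertex 1.008 -3.007 -1.761
vertex 2.117 -2.652 -1.304
vertex 1.839 -2.44 -2.505
endloop
endfacet
facet normal -0.715 0.619 -0.327
outer loop
vertex 1.008 -3.007 -1.761
vertex 1.839 -2.44 -2.505
vertex 1.185 -3.419 -2.929
endloop
endfacet
facet normal -0.989 -0.015 -0.145
outer loop
vertex 1.008 -3.007 -1.761
vertex 1.185 -3.419 -2.929
vertex 1.06 -4.236 -1.99
endloop
endfacet
facet normal 0.193 0.192 0.962
outer loop
vertex 2.117 -2.652 -1.304
vertex 1.636 -3.762 -0.986
vertex 2.855 -3.661 -1.251
endloop
endfacet
facet normal -0.410 -0.712 0.571
outer loop
vertex 1.636 -3.762 -0.986
vertex 1.06 -4.236 -1.99
vertex 2.201 -4.64 -1.675
endloop
endfacet
facet normal -0.667 -0.516 -0.538
outer loop
vertex 1.06 -4.236 -1.99
vertex 1.185 -3.419 -2.929
vertex 1.923 -4.428 -2.876
endloop
endfacet
facet normal -0.223 0.509 -0.831
outer loop
vertex 1.185 -3.419 -2.929
vertex 1.839 -2.44 -2.505
vertex 2.404 -3.318 -3.194
endloop
endfacet
facet normal 0.309 0.946 0.096
outer loop
vertex 1.839 -2.44 -2.505
vertex 2.117 -2.652 -1.304
vertex 2.98 -2.844 -2.19
endloop
endfacet
facet normal 0.715 -0.619 0.327
outer loop
vertex 3.032 -4.073 -2.419
vertex 2.855 -3.661 -1.251
vertex 2.201 -4.64 -1.675
endloop
endfacet
facet normal 0.386 -0.889 -0.246
outer loop
vertex 3.032 -4.073 -2.419
vertex 2.201 -4.64 -1.675
vertex 1.923 -4.428 -2.876
endloop
endfacet
facet normal 0.458 -0.422 -0.782
outer loop
vertex 3.032 -4.073 -2.419
vertex 1.923 -4.428 -2.876
vertex 2.404 -3.318 -3.194
endloop
endfacet
facet normal 0.830 0.136 -0.540
outer loop
vertex 3.032 -4.073 -2.419
vertex 2.404 -3.318 -3.194
vertex 2.98 -2.844 -2.19
endloop
endfacet
facet normal 0.989 0.015 0.145
outer loop
vertex 3.032 -4.073 -2.419
vertex 2.98 -2.844 -2.19
vertex 2.855 -3.661 -1.251
endloop
endfacet
facet normal 0.223 -0.509 0.831
outer loop
vertex 2.201 -4.64 -1.675
vertex 2.855 -3.661 -1.251
vertex 1.636 -3.762 -0.986
endloop
endfacet
facet normal -0.309 -0.946 -0.096
outer loop
vertex 1.923 -4.428 -2.876
vertex 2.201 -4.64 -1.675
vertex 1.06 -4.236 -1.99
endloop
endfacet
facet normal -0.193 -0.192 -0.962
outer loop
vertex 2.404 -3.318 -3.194
vertex 1.923 -4.428 -2.876
vertex 1.185 -3.419 -2.929
endloop
endfacet
facet normal 0.410 0.712 -0.571
outer loop
vertex 2.98 -2.844 -2.19
vertex 2.404 -3.318 -3.194
vertex 1.839 -2.44 -2.505
endloop
endfacet
facet normal 0.667 0.516 0.538
outer loop
vertex 2.855 -3.661 -1.251
vertex 2.98 -2.844 -2.19
vertex 2.117 -2.652 -1.304
endloop
endfacet
facet normal 0.333 0.217 -0.918
outer loop
vertex -0.258 -2.927 0.485
vertex -0.848 -3.395 0.16
vertex -0.784 -2.605 0.37
endloop
endfacet
facet normal 0.258 0.670 0.696
outer loop
vertex -0.258 -2.927 0.485
vertex -0.784 -2.605 0.37
vertex -1.412 -3.765 1.72
endloop
endfacet
facet normal 0.332 0.217 -0.918
outer loop
vertex -0.784 -2.605 0.37
vertex -0.848 -3.395 0.16
vertex -1.348 -2.746 0.133
endloop
endfacet
facet normal -0.398 0.779 0.484
outer loop
vertex -0.784 -2.605 0.37
vertex -1.348 -2.746 0.133
vertex -1.412 -3.765 1.72
endloop
endfacet
facet normal 0.333 0.218 -0.917
outer loop
vertex -1.348 -2.746 0.133
vertex -0.848 -3.395 0.16
vertex -1.618 -3.267 -0.089
endloop
endfacet
facet normal -0.902 0.379 0.207
outer loop
vertex -1.348 -2.746 0.133
vertex -1.618 -3.267 -0.089
vertex -1.412 -3.765 1.72
endloop
endfacet
facet normal 0.333 0.218 -0.917
outer loop
vertex -1.618 -3.267 -0.089
vertex -0.848 -3.395 0.16
vertex -1.437 -3.863 -0.165
endloop
endfacet
facet normal -0.955 -0.294 0.028
outer loop
vertex -1.618 -3.267 -0.089
vertex -1.437 -3.863 -0.165
vertex -1.412 -3.765 1.72
endloop
endfacet
facet normal 0.334 0.217 -0.917
outer loop
vertex -1.437 -3.863 -0.165
vertex -0.848 -3.395 0.16
vertex -0.911 -4.185 -0.05
endloop
endfacet
facet normal -0.530 -0.847 0.051
outer loop
vertex -1.437 -3.863 -0.165
vertex -0.911 -4.185 -0.05
vertex -1.412 -3.765 1.72
endloop
endfacet
facet normal 0.331 0.218 -0.918
outer loop
vertex -0.911 -4.185 -0.05
vertex -0.848 -3.395 0.16
vertex -0.347 -4.044 0.187
endloop
endfacet
facet normal 0.128 -0.956 0.263
outer loop
vertex -0.911 -4.185 -0.05
vertex -0.347 -4.044 0.187
vertex -1.412 -3.765 1.72
endloop
endfacet
facet normal 0.333 0.219 -0.917
outer loop
vertex -0.347 -4.044 0.187
vertex -0.848 -3.395 0.16
vertex -0.077 -3.523 0.409
endloop
endfacet
facet normal 0.631 -0.557 0.540
outer loop
vertex -0.347 -4.044 0.187
vertex -0.077 -3.523 0.409
vertex -1.412 -3.765 1.72
endloop
endfacet
facet normal 0.333 0.218 -0.918
outer loop
vertex -0.077 -3.523 0.409
vertex -0.848 -3.395 0.16
vertex -0.258 -2.927 0.485
endloop
endfacet
facet normal 0.685 0.116 0.719
outer loop
vertex -0.077 -3.523 0.409
vertex -0.258 -2.927 0.485
vertex -1.412 -3.765 1.72
endloop
endfacet

endsolid


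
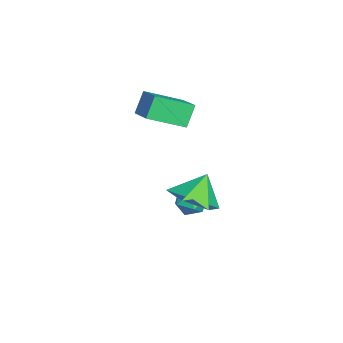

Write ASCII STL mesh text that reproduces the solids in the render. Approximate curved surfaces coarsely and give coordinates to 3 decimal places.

solid 
facet normal 0.349 -0.436 -0.829
outer loop
vertex 1.163 1.509 1.402
vertex 0.418 1.93 0.867
vertex 1.295 2.417 0.98
endloop
endfacet
facet normal 0.541 0.289 0.790
outer loop
vertex 1.163 1.509 1.402
vertex 1.295 2.417 0.98
vertex 0.002 2.45 1.853
endloop
endfacet
facet normal 0.349 -0.437 -0.829
outer loop
vertex 1.295 2.417 0.98
vertex 0.418 1.93 0.867
vertex 0.55 2.838 0.444
endloop
endfacet
facet normal 0.258 0.901 0.349
outer loop
vertex 1.295 2.417 0.98
vertex 0.55 2.838 0.444
vertex 0.002 2.45 1.853
endloop
endfacet
facet normal 0.349 -0.437 -0.829
outer loop
vertex 0.55 2.838 0.444
vertex 0.418 1.93 0.867
vertex -0.328 2.351 0.331
endloop
endfacet
facet normal -0.489 0.871 0.049
outer loop
vertex 0.55 2.838 0.444
vertex -0.328 2.351 0.331
vertex 0.002 2.45 1.853
endloop
endfacet
facet normal 0.350 -0.436 -0.829
outer loop
vertex -0.328 2.351 0.331
vertex 0.418 1.93 0.867
vertex -0.46 1.443 0.753
endloop
endfacet
facet normal -0.955 0.228 0.192
outer loop
vertex -0.328 2.351 0.331
vertex -0.46 1.443 0.753
vertex 0.002 2.45 1.853
endloop
endfacet
facet normal 0.350 -0.436 -0.829
outer loop
vertex -0.46 1.443 0.753
vertex 0.418 1.93 0.867
vertex 0.286 1.022 1.289
endloop
endfacet
facet normal -0.672 -0.384 0.634
outer loop
vertex -0.46 1.443 0.753
vertex 0.286 1.022 1.289
vertex 0.002 2.45 1.853
endloop
endfacet
facet normal 0.349 -0.436 -0.829
outer loop
vertex 0.286 1.022 1.289
vertex 0.418 1.93 0.867
vertex 1.163 1.509 1.402
endloop
endfacet
facet normal 0.076 -0.353 0.932
outer loop
vertex 0.286 1.022 1.289
vertex 1.163 1.509 1.402
vertex 0.002 2.45 1.853
endloop
endfacet
facet normal -0.873 -0.317 -0.370
outer loop
vertex -4.411 0.421 3.15
vertex -4.64 1.881 2.44
vertex -3.931 0.085 2.304
endloop
endfacet
facet normal 0.140 -0.890 0.433
outer loop
vertex -2.9 0.459 2.74
vertex -4.411 0.421 3.15
vertex -3.931 0.085 2.304
endloop
endfacet
facet normal -0.873 -0.317 -0.370
outer loop
vertex -3.931 0.085 2.304
vertex -4.64 1.881 2.44
vertex -4.159 1.545 1.593
endloop
endfacet
facet normal 0.466 -0.327 -0.822
outer loop
vertex -4.159 1.545 1.593
vertex -2.9 0.459 2.74
vertex -3.931 0.085 2.304
endloop
endfacet
facet normal -0.466 0.327 0.822
outer loop
vertex -4.411 0.421 3.15
vertex -3.609 2.255 2.876
vertex -4.64 1.881 2.44
endloop
endfacet
facet normal 0.140 -0.891 0.433
outer loop
vertex -3.381 0.795 3.587
vertex -4.411 0.421 3.15
vertex -2.9 0.459 2.74
endloop
endfacet
facet normal -0.467 0.327 0.821
outer loop
vertex -3.381 0.795 3.587
vertex -3.609 2.255 2.876
vertex -4.411 0.421 3.15
endloop
endfacet
facet normal -0.140 0.891 -0.433
outer loop
vertex -4.64 1.881 2.44
vertex -3.609 2.255 2.876
vertex -4.159 1.545 1.593
endloop
endfacet
facet normal 0.467 -0.326 -0.822
outer loop
vertex -3.129 1.919 2.03
vertex -2.9 0.459 2.74
vertex -4.159 1.545 1.593
endloop
endfacet
facet normal -0.140 0.891 -0.433
outer loop
vertex -4.159 1.545 1.593
vertex -3.609 2.255 2.876
vertex -3.129 1.919 2.03
endloop
endfacet
facet normal 0.873 0.317 0.370
outer loop
vertex -3.129 1.919 2.03
vertex -3.381 0.795 3.587
vertex -2.9 0.459 2.74
endloop
endfacet
facet normal 0.873 0.317 0.370
outer loop
vertex -3.609 2.255 2.876
vertex -3.381 0.795 3.587
vertex -3.129 1.919 2.03
endloop
endfacet
facet normal -0.885 0.429 0.183
outer loop
vertex -2.149 2.496 -1.167
vertex -2.421 1.899 -1.082
vertex -2.159 2.219 -0.565
endloop
endfacet
facet normal -0.349 0.854 0.387
outer loop
vertex -2.149 2.496 -1.167
vertex -2.159 2.219 -0.565
vertex -1.616 2.536 -0.775
endloop
endfacet
facet normal 0.061 0.981 -0.183
outer loop
vertex -2.149 2.496 -1.167
vertex -1.616 2.536 -0.775
vertex -1.543 2.411 -1.422
endloop
endfacet
facet normal -0.221 0.637 -0.738
outer loop
vertex -2.149 2.496 -1.167
vertex -1.543 2.411 -1.422
vertex -2.041 2.018 -1.612
endloop
endfacet
facet normal -0.807 0.295 -0.512
outer loop
vertex -2.149 2.496 -1.167
vertex -2.041 2.018 -1.612
vertex -2.421 1.899 -1.082
endloop
endfacet
facet normal 0.044 0.498 0.866
outer loop
vertex -1.616 2.536 -0.775
vertex -2.159 2.219 -0.565
vertex -1.559 1.962 -0.448
endloop
endfacet
facet normal -0.824 -0.189 0.535
outer loop
vertex -2.159 2.219 -0.565
vertex -2.421 1.899 -1.082
vertex -2.057 1.569 -0.638
endloop
endfacet
facet normal -0.697 -0.406 -0.591
outer loop
vertex -2.421 1.899 -1.082
vertex -2.041 2.018 -1.612
vertex -1.984 1.444 -1.285
endloop
endfacet
facet normal 0.249 0.147 -0.957
outer loop
vertex -2.041 2.018 -1.612
vertex -1.543 2.411 -1.422
vertex -1.441 1.761 -1.495
endloop
endfacet
facet normal 0.707 0.705 -0.056
outer loop
vertex -1.543 2.411 -1.422
vertex -1.616 2.536 -0.775
vertex -1.179 2.081 -0.978
endloop
endfacet
facet normal 0.221 -0.637 0.738
outer loop
vertex -1.451 1.484 -0.893
vertex -1.559 1.962 -0.448
vertex -2.057 1.569 -0.638
endloop
endfacet
facet normal -0.061 -0.981 0.183
outer loop
vertex -1.451 1.484 -0.893
vertex -2.057 1.569 -0.638
vertex -1.984 1.444 -1.285
endloop
endfacet
facet normal 0.349 -0.854 -0.387
outer loop
vertex -1.451 1.484 -0.893
vertex -1.984 1.444 -1.285
vertex -1.441 1.761 -1.495
endloop
endfacet
facet normal 0.885 -0.429 -0.183
outer loop
vertex -1.451 1.484 -0.893
vertex -1.441 1.761 -1.495
vertex -1.179 2.081 -0.978
endloop
endfacet
facet normal 0.807 -0.295 0.512
outer loop
vertex -1.451 1.484 -0.893
vertex -1.179 2.081 -0.978
vertex -1.559 1.962 -0.448
endloop
endfacet
facet normal -0.249 -0.147 0.957
outer loop
vertex -2.057 1.569 -0.638
vertex -1.559 1.962 -0.448
vertex -2.159 2.219 -0.565
endloop
endfacet
facet normal -0.707 -0.705 0.056
outer loop
vertex -1.984 1.444 -1.285
vertex -2.057 1.569 -0.638
vertex -2.421 1.899 -1.082
endloop
endfacet
facet normal -0.044 -0.498 -0.866
outer loop
vertex -1.441 1.761 -1.495
vertex -1.984 1.444 -1.285
vertex -2.041 2.018 -1.612
endloop
endfacet
facet normal 0.824 0.189 -0.535
outer loop
vertex -1.179 2.081 -0.978
vertex -1.441 1.761 -1.495
vertex -1.543 2.411 -1.422
endloop
endfacet
facet normal 0.697 0.406 0.591
outer loop
vertex -1.559 1.962 -0.448
vertex -1.179 2.081 -0.978
vertex -1.616 2.536 -0.775
endloop
endfacet

endsolid


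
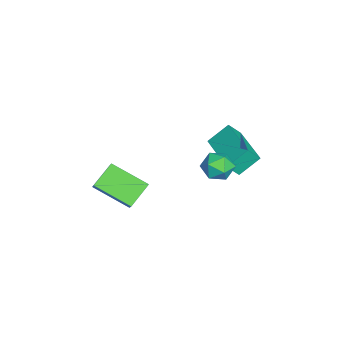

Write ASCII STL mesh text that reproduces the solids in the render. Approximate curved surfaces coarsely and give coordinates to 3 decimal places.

solid 
facet normal -0.966 0.182 -0.184
outer loop
vertex -1.747 1.692 2.633
vertex -1.933 1.012 2.935
vertex -1.901 1.634 3.382
endloop
endfacet
facet normal -0.610 0.790 -0.064
outer loop
vertex -1.747 1.692 2.633
vertex -1.901 1.634 3.382
vertex -1.314 2.068 3.143
endloop
endfacet
facet normal -0.084 0.835 -0.544
outer loop
vertex -1.747 1.692 2.633
vertex -1.314 2.068 3.143
vertex -0.984 1.713 2.548
endloop
endfacet
facet normal -0.114 0.256 -0.960
outer loop
vertex -1.747 1.692 2.633
vertex -0.984 1.713 2.548
vertex -1.367 1.06 2.419
endloop
endfacet
facet normal -0.660 -0.147 -0.737
outer loop
vertex -1.747 1.692 2.633
vertex -1.367 1.06 2.419
vertex -1.933 1.012 2.935
endloop
endfacet
facet normal -0.315 0.748 0.584
outer loop
vertex -1.314 2.068 3.143
vertex -1.901 1.634 3.382
vertex -1.233 1.62 3.761
endloop
endfacet
facet normal -0.891 -0.234 0.390
outer loop
vertex -1.901 1.634 3.382
vertex -1.933 1.012 2.935
vertex -1.616 0.967 3.632
endloop
endfacet
facet normal -0.395 -0.768 -0.505
outer loop
vertex -1.933 1.012 2.935
vertex -1.367 1.06 2.419
vertex -1.286 0.612 3.037
endloop
endfacet
facet normal 0.488 -0.116 -0.865
outer loop
vertex -1.367 1.06 2.419
vertex -0.984 1.713 2.548
vertex -0.699 1.046 2.798
endloop
endfacet
facet normal 0.538 0.821 -0.192
outer loop
vertex -0.984 1.713 2.548
vertex -1.314 2.068 3.143
vertex -0.667 1.668 3.245
endloop
endfacet
facet normal 0.114 -0.256 0.960
outer loop
vertex -0.853 0.988 3.547
vertex -1.233 1.62 3.761
vertex -1.616 0.967 3.632
endloop
endfacet
facet normal 0.084 -0.835 0.544
outer loop
vertex -0.853 0.988 3.547
vertex -1.616 0.967 3.632
vertex -1.286 0.612 3.037
endloop
endfacet
facet normal 0.610 -0.790 0.064
outer loop
vertex -0.853 0.988 3.547
vertex -1.286 0.612 3.037
vertex -0.699 1.046 2.798
endloop
endfacet
facet normal 0.966 -0.182 0.184
outer loop
vertex -0.853 0.988 3.547
vertex -0.699 1.046 2.798
vertex -0.667 1.668 3.245
endloop
endfacet
facet normal 0.660 0.147 0.737
outer loop
vertex -0.853 0.988 3.547
vertex -0.667 1.668 3.245
vertex -1.233 1.62 3.761
endloop
endfacet
facet normal -0.488 0.116 0.865
outer loop
vertex -1.616 0.967 3.632
vertex -1.233 1.62 3.761
vertex -1.901 1.634 3.382
endloop
endfacet
facet normal -0.538 -0.821 0.192
outer loop
vertex -1.286 0.612 3.037
vertex -1.616 0.967 3.632
vertex -1.933 1.012 2.935
endloop
endfacet
facet normal 0.315 -0.748 -0.584
outer loop
vertex -0.699 1.046 2.798
vertex -1.286 0.612 3.037
vertex -1.367 1.06 2.419
endloop
endfacet
facet normal 0.891 0.234 -0.390
outer loop
vertex -0.667 1.668 3.245
vertex -0.699 1.046 2.798
vertex -0.984 1.713 2.548
endloop
endfacet
facet normal 0.395 0.768 0.505
outer loop
vertex -1.233 1.62 3.761
vertex -0.667 1.668 3.245
vertex -1.314 2.068 3.143
endloop
endfacet
facet normal -0.893 -0.450 -0.035
outer loop
vertex -4.189 0.621 2.194
vertex -4.635 1.445 2.976
vertex -4.419 1.13 1.527
endloop
endfacet
facet normal 0.365 -0.675 -0.641
outer loop
vertex -2.465 2.115 1.604
vertex -4.189 0.621 2.194
vertex -4.419 1.13 1.527
endloop
endfacet
facet normal -0.892 -0.450 -0.035
outer loop
vertex -4.419 1.13 1.527
vertex -4.635 1.445 2.976
vertex -4.865 1.953 2.309
endloop
endfacet
facet normal -0.265 0.585 -0.767
outer loop
vertex -4.865 1.953 2.309
vertex -2.465 2.115 1.604
vertex -4.419 1.13 1.527
endloop
endfacet
facet normal 0.265 -0.585 0.767
outer loop
vertex -4.189 0.621 2.194
vertex -2.681 2.43 3.053
vertex -4.635 1.445 2.976
endloop
endfacet
facet normal 0.366 -0.675 -0.640
outer loop
vertex -2.235 1.607 2.271
vertex -4.189 0.621 2.194
vertex -2.465 2.115 1.604
endloop
endfacet
facet normal 0.265 -0.585 0.767
outer loop
vertex -2.235 1.607 2.271
vertex -2.681 2.43 3.053
vertex -4.189 0.621 2.194
endloop
endfacet
facet normal -0.366 0.675 0.640
outer loop
vertex -4.635 1.445 2.976
vertex -2.681 2.43 3.053
vertex -4.865 1.953 2.309
endloop
endfacet
facet normal -0.265 0.585 -0.767
outer loop
vertex -2.911 2.939 2.386
vertex -2.465 2.115 1.604
vertex -4.865 1.953 2.309
endloop
endfacet
facet normal -0.366 0.675 0.641
outer loop
vertex -4.865 1.953 2.309
vertex -2.681 2.43 3.053
vertex -2.911 2.939 2.386
endloop
endfacet
facet normal 0.892 0.450 0.035
outer loop
vertex -2.911 2.939 2.386
vertex -2.235 1.607 2.271
vertex -2.465 2.115 1.604
endloop
endfacet
facet normal 0.892 0.450 0.036
outer loop
vertex -2.681 2.43 3.053
vertex -2.235 1.607 2.271
vertex -2.911 2.939 2.386
endloop
endfacet
facet normal -0.670 -0.187 -0.718
outer loop
vertex -2.373 -3.999 0.231
vertex -3.297 -3.393 0.935
vertex -1.94 -2.379 -0.596
endloop
endfacet
facet normal 0.705 -0.463 -0.538
outer loop
vertex -1.323 -2.207 0.065
vertex -2.373 -3.999 0.231
vertex -1.94 -2.379 -0.596
endloop
endfacet
facet normal -0.670 -0.187 -0.718
outer loop
vertex -1.94 -2.379 -0.596
vertex -3.297 -3.393 0.935
vertex -2.864 -1.773 0.109
endloop
endfacet
facet normal 0.232 0.867 -0.442
outer loop
vertex -2.864 -1.773 0.109
vertex -1.323 -2.207 0.065
vertex -1.94 -2.379 -0.596
endloop
endfacet
facet normal -0.232 -0.867 0.442
outer loop
vertex -2.373 -3.999 0.231
vertex -2.68 -3.221 1.596
vertex -3.297 -3.393 0.935
endloop
endfacet
facet normal 0.705 -0.463 -0.538
outer loop
vertex -1.756 -3.827 0.891
vertex -2.373 -3.999 0.231
vertex -1.323 -2.207 0.065
endloop
endfacet
facet normal -0.231 -0.867 0.442
outer loop
vertex -1.756 -3.827 0.891
vertex -2.68 -3.221 1.596
vertex -2.373 -3.999 0.231
endloop
endfacet
facet normal -0.705 0.463 0.538
outer loop
vertex -3.297 -3.393 0.935
vertex -2.68 -3.221 1.596
vertex -2.864 -1.773 0.109
endloop
endfacet
facet normal 0.231 0.867 -0.442
outer loop
vertex -2.247 -1.601 0.769
vertex -1.323 -2.207 0.065
vertex -2.864 -1.773 0.109
endloop
endfacet
facet normal -0.704 0.463 0.538
outer loop
vertex -2.864 -1.773 0.109
vertex -2.68 -3.221 1.596
vertex -2.247 -1.601 0.769
endloop
endfacet
facet normal 0.670 0.187 0.718
outer loop
vertex -2.247 -1.601 0.769
vertex -1.756 -3.827 0.891
vertex -1.323 -2.207 0.065
endloop
endfacet
facet normal 0.671 0.187 0.718
outer loop
vertex -2.68 -3.221 1.596
vertex -1.756 -3.827 0.891
vertex -2.247 -1.601 0.769
endloop
endfacet

endsolid


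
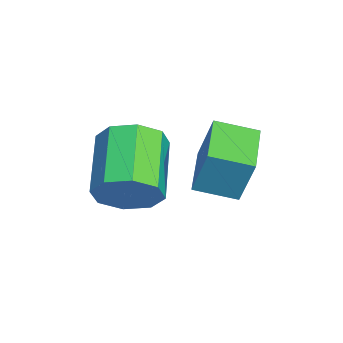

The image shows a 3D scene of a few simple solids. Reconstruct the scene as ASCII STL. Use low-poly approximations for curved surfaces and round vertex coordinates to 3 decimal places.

solid 
facet normal -0.983 0.075 0.170
outer loop
vertex -0.733 1.973 1.988
vertex -0.698 3.197 1.648
vertex -1.023 1.565 0.489
endloop
endfacet
facet normal -0.027 -0.963 0.267
outer loop
vertex 0.578 1.443 0.212
vertex -0.733 1.973 1.988
vertex -1.023 1.565 0.489
endloop
endfacet
facet normal -0.983 0.075 0.171
outer loop
vertex -1.023 1.565 0.489
vertex -0.698 3.197 1.648
vertex -0.989 2.789 0.15
endloop
endfacet
facet normal -0.184 -0.258 -0.949
outer loop
vertex -0.989 2.789 0.15
vertex 0.578 1.443 0.212
vertex -1.023 1.565 0.489
endloop
endfacet
facet normal 0.184 0.258 0.948
outer loop
vertex -0.733 1.973 1.988
vertex 0.903 3.075 1.371
vertex -0.698 3.197 1.648
endloop
endfacet
facet normal -0.027 -0.963 0.268
outer loop
vertex 0.869 1.851 1.71
vertex -0.733 1.973 1.988
vertex 0.578 1.443 0.212
endloop
endfacet
facet normal 0.184 0.258 0.949
outer loop
vertex 0.869 1.851 1.71
vertex 0.903 3.075 1.371
vertex -0.733 1.973 1.988
endloop
endfacet
facet normal 0.027 0.963 -0.268
outer loop
vertex -0.698 3.197 1.648
vertex 0.903 3.075 1.371
vertex -0.989 2.789 0.15
endloop
endfacet
facet normal -0.184 -0.258 -0.948
outer loop
vertex 0.613 2.667 -0.128
vertex 0.578 1.443 0.212
vertex -0.989 2.789 0.15
endloop
endfacet
facet normal 0.027 0.963 -0.267
outer loop
vertex -0.989 2.789 0.15
vertex 0.903 3.075 1.371
vertex 0.613 2.667 -0.128
endloop
endfacet
facet normal 0.982 -0.075 -0.170
outer loop
vertex 0.613 2.667 -0.128
vertex 0.869 1.851 1.71
vertex 0.578 1.443 0.212
endloop
endfacet
facet normal 0.983 -0.074 -0.170
outer loop
vertex 0.903 3.075 1.371
vertex 0.869 1.851 1.71
vertex 0.613 2.667 -0.128
endloop
endfacet
facet normal 0.899 -0.016 -0.437
outer loop
vertex 1.221 -0.752 0.894
vertex 0.883 -0.176 0.177
vertex 1.308 -0.023 1.046
endloop
endfacet
facet normal 0.422 -0.233 0.876
outer loop
vertex 1.221 -0.752 0.894
vertex 1.308 -0.023 1.046
vertex -0.605 -0.72 1.781
endloop
endfacet
facet normal 0.422 -0.233 0.876
outer loop
vertex -0.605 -0.72 1.781
vertex 1.308 -0.023 1.046
vertex -0.518 0.01 1.933
endloop
endfacet
facet normal -0.900 0.016 0.437
outer loop
vertex -0.605 -0.72 1.781
vertex -0.518 0.01 1.933
vertex -0.943 -0.144 1.063
endloop
endfacet
facet normal 0.899 -0.016 -0.437
outer loop
vertex 1.308 -0.023 1.046
vertex 0.883 -0.176 0.177
vertex 1.146 0.616 0.689
endloop
endfacet
facet normal 0.380 0.523 0.763
outer loop
vertex 1.308 -0.023 1.046
vertex 1.146 0.616 0.689
vertex -0.518 0.01 1.933
endloop
endfacet
facet normal 0.380 0.523 0.763
outer loop
vertex -0.518 0.01 1.933
vertex 1.146 0.616 0.689
vertex -0.68 0.649 1.576
endloop
endfacet
facet normal -0.900 0.016 0.437
outer loop
vertex -0.518 0.01 1.933
vertex -0.68 0.649 1.576
vertex -0.943 -0.144 1.063
endloop
endfacet
facet normal 0.899 -0.016 -0.437
outer loop
vertex 1.146 0.616 0.689
vertex 0.883 -0.176 0.177
vertex 0.83 0.792 0.032
endloop
endfacet
facet normal 0.117 0.972 0.204
outer loop
vertex 1.146 0.616 0.689
vertex 0.83 0.792 0.032
vertex -0.68 0.649 1.576
endloop
endfacet
facet normal 0.116 0.972 0.203
outer loop
vertex -0.68 0.649 1.576
vertex 0.83 0.792 0.032
vertex -0.996 0.824 0.919
endloop
endfacet
facet normal -0.899 0.016 0.437
outer loop
vertex -0.68 0.649 1.576
vertex -0.996 0.824 0.919
vertex -0.943 -0.144 1.063
endloop
endfacet
facet normal 0.900 -0.016 -0.436
outer loop
vertex 0.83 0.792 0.032
vertex 0.883 -0.176 0.177
vertex 0.545 0.4 -0.541
endloop
endfacet
facet normal -0.216 0.853 -0.476
outer loop
vertex 0.83 0.792 0.032
vertex 0.545 0.4 -0.541
vertex -0.996 0.824 0.919
endloop
endfacet
facet normal -0.216 0.853 -0.476
outer loop
vertex -0.996 0.824 0.919
vertex 0.545 0.4 -0.541
vertex -1.281 0.432 0.346
endloop
endfacet
facet normal -0.899 0.016 0.437
outer loop
vertex -0.996 0.824 0.919
vertex -1.281 0.432 0.346
vertex -0.943 -0.144 1.063
endloop
endfacet
facet normal 0.900 -0.016 -0.437
outer loop
vertex 0.545 0.4 -0.541
vertex 0.883 -0.176 0.177
vertex 0.458 -0.33 -0.693
endloop
endfacet
facet normal -0.422 0.233 -0.876
outer loop
vertex 0.545 0.4 -0.541
vertex 0.458 -0.33 -0.693
vertex -1.281 0.432 0.346
endloop
endfacet
facet normal -0.421 0.233 -0.876
outer loop
vertex -1.281 0.432 0.346
vertex 0.458 -0.33 -0.693
vertex -1.368 -0.297 0.194
endloop
endfacet
facet normal -0.899 0.016 0.437
outer loop
vertex -1.281 0.432 0.346
vertex -1.368 -0.297 0.194
vertex -0.943 -0.144 1.063
endloop
endfacet
facet normal 0.900 -0.016 -0.437
outer loop
vertex 0.458 -0.33 -0.693
vertex 0.883 -0.176 0.177
vertex 0.62 -0.969 -0.336
endloop
endfacet
facet normal -0.380 -0.523 -0.763
outer loop
vertex 0.458 -0.33 -0.693
vertex 0.62 -0.969 -0.336
vertex -1.368 -0.297 0.194
endloop
endfacet
facet normal -0.380 -0.523 -0.763
outer loop
vertex -1.368 -0.297 0.194
vertex 0.62 -0.969 -0.336
vertex -1.206 -0.936 0.551
endloop
endfacet
facet normal -0.899 0.016 0.437
outer loop
vertex -1.368 -0.297 0.194
vertex -1.206 -0.936 0.551
vertex -0.943 -0.144 1.063
endloop
endfacet
facet normal 0.899 -0.016 -0.437
outer loop
vertex 0.62 -0.969 -0.336
vertex 0.883 -0.176 0.177
vertex 0.936 -1.144 0.321
endloop
endfacet
facet normal -0.116 -0.972 -0.203
outer loop
vertex 0.62 -0.969 -0.336
vertex 0.936 -1.144 0.321
vertex -1.206 -0.936 0.551
endloop
endfacet
facet normal -0.116 -0.972 -0.204
outer loop
vertex -1.206 -0.936 0.551
vertex 0.936 -1.144 0.321
vertex -0.89 -1.112 1.208
endloop
endfacet
facet normal -0.899 0.016 0.437
outer loop
vertex -1.206 -0.936 0.551
vertex -0.89 -1.112 1.208
vertex -0.943 -0.144 1.063
endloop
endfacet
facet normal 0.899 -0.016 -0.437
outer loop
vertex 0.936 -1.144 0.321
vertex 0.883 -0.176 0.177
vertex 1.221 -0.752 0.894
endloop
endfacet
facet normal 0.216 -0.853 0.476
outer loop
vertex 0.936 -1.144 0.321
vertex 1.221 -0.752 0.894
vertex -0.89 -1.112 1.208
endloop
endfacet
facet normal 0.216 -0.853 0.476
outer loop
vertex -0.89 -1.112 1.208
vertex 1.221 -0.752 0.894
vertex -0.605 -0.72 1.781
endloop
endfacet
facet normal -0.900 0.016 0.436
outer loop
vertex -0.89 -1.112 1.208
vertex -0.605 -0.72 1.781
vertex -0.943 -0.144 1.063
endloop
endfacet

endsolid


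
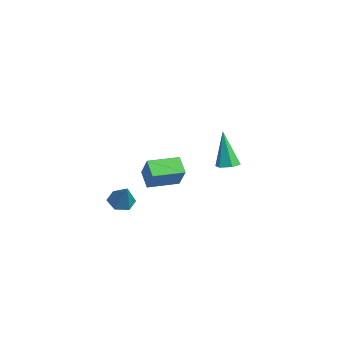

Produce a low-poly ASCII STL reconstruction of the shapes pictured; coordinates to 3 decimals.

solid 
facet normal 0.278 0.031 -0.960
outer loop
vertex -2.646 4.065 -1.899
vertex -2.928 3.579 -1.996
vertex -3.194 4.08 -2.057
endloop
endfacet
facet normal -0.052 0.961 0.271
outer loop
vertex -2.646 4.065 -1.899
vertex -3.194 4.08 -2.057
vertex -3.472 3.521 -0.124
endloop
endfacet
facet normal 0.278 0.031 -0.960
outer loop
vertex -3.194 4.08 -2.057
vertex -2.928 3.579 -1.996
vertex -3.476 3.594 -2.154
endloop
endfacet
facet normal -0.866 0.499 0.020
outer loop
vertex -3.194 4.08 -2.057
vertex -3.476 3.594 -2.154
vertex -3.472 3.521 -0.124
endloop
endfacet
facet normal 0.278 0.031 -0.960
outer loop
vertex -3.476 3.594 -2.154
vertex -2.928 3.579 -1.996
vertex -3.21 3.093 -2.093
endloop
endfacet
facet normal -0.882 -0.470 -0.015
outer loop
vertex -3.476 3.594 -2.154
vertex -3.21 3.093 -2.093
vertex -3.472 3.521 -0.124
endloop
endfacet
facet normal 0.280 0.029 -0.960
outer loop
vertex -3.21 3.093 -2.093
vertex -2.928 3.579 -1.996
vertex -2.663 3.079 -1.934
endloop
endfacet
facet normal -0.083 -0.976 0.201
outer loop
vertex -3.21 3.093 -2.093
vertex -2.663 3.079 -1.934
vertex -3.472 3.521 -0.124
endloop
endfacet
facet normal 0.280 0.029 -0.960
outer loop
vertex -2.663 3.079 -1.934
vertex -2.928 3.579 -1.996
vertex -2.381 3.564 -1.837
endloop
endfacet
facet normal 0.729 -0.514 0.451
outer loop
vertex -2.663 3.079 -1.934
vertex -2.381 3.564 -1.837
vertex -3.472 3.521 -0.124
endloop
endfacet
facet normal 0.280 0.029 -0.960
outer loop
vertex -2.381 3.564 -1.837
vertex -2.928 3.579 -1.996
vertex -2.646 4.065 -1.899
endloop
endfacet
facet normal 0.746 0.455 0.487
outer loop
vertex -2.381 3.564 -1.837
vertex -2.646 4.065 -1.899
vertex -3.472 3.521 -0.124
endloop
endfacet
facet normal -0.561 -0.039 -0.827
outer loop
vertex 1.052 -2.246 -1.725
vertex 0.571 -2.445 -1.389
vertex 0.658 -1.838 -1.477
endloop
endfacet
facet normal 0.705 0.708 -0.044
outer loop
vertex 1.052 -2.246 -1.725
vertex 0.658 -1.838 -1.477
vertex 1.289 -2.395 -0.331
endloop
endfacet
facet normal -0.560 -0.040 -0.827
outer loop
vertex 0.658 -1.838 -1.477
vertex 0.571 -2.445 -1.389
vertex 0.176 -2.037 -1.141
endloop
endfacet
facet normal -0.048 0.888 0.458
outer loop
vertex 0.658 -1.838 -1.477
vertex 0.176 -2.037 -1.141
vertex 1.289 -2.395 -0.331
endloop
endfacet
facet normal -0.560 -0.040 -0.827
outer loop
vertex 0.176 -2.037 -1.141
vertex 0.571 -2.445 -1.389
vertex 0.089 -2.644 -1.053
endloop
endfacet
facet normal -0.535 0.196 0.822
outer loop
vertex 0.176 -2.037 -1.141
vertex 0.089 -2.644 -1.053
vertex 1.289 -2.395 -0.331
endloop
endfacet
facet normal -0.560 -0.040 -0.827
outer loop
vertex 0.089 -2.644 -1.053
vertex 0.571 -2.445 -1.389
vertex 0.484 -3.053 -1.301
endloop
endfacet
facet normal -0.271 -0.677 0.684
outer loop
vertex 0.089 -2.644 -1.053
vertex 0.484 -3.053 -1.301
vertex 1.289 -2.395 -0.331
endloop
endfacet
facet normal -0.562 -0.039 -0.826
outer loop
vertex 0.484 -3.053 -1.301
vertex 0.571 -2.445 -1.389
vertex 0.966 -2.854 -1.638
endloop
endfacet
facet normal 0.481 -0.857 0.182
outer loop
vertex 0.484 -3.053 -1.301
vertex 0.966 -2.854 -1.638
vertex 1.289 -2.395 -0.331
endloop
endfacet
facet normal -0.561 -0.039 -0.827
outer loop
vertex 0.966 -2.854 -1.638
vertex 0.571 -2.445 -1.389
vertex 1.052 -2.246 -1.725
endloop
endfacet
facet normal 0.970 -0.163 -0.182
outer loop
vertex 0.966 -2.854 -1.638
vertex 1.052 -2.246 -1.725
vertex 1.289 -2.395 -0.331
endloop
endfacet
facet normal -0.580 -0.014 -0.814
outer loop
vertex -0.139 -1.338 -0.249
vertex -0.149 0.082 -0.267
vertex 0.61 -1.34 -0.783
endloop
endfacet
facet normal 0.007 -1.000 0.013
outer loop
vertex 1.329 -1.322 0.227
vertex -0.139 -1.338 -0.249
vertex 0.61 -1.34 -0.783
endloop
endfacet
facet normal -0.580 -0.014 -0.814
outer loop
vertex 0.61 -1.34 -0.783
vertex -0.149 0.082 -0.267
vertex 0.6 0.08 -0.801
endloop
endfacet
facet normal 0.815 -0.002 -0.580
outer loop
vertex 0.6 0.08 -0.801
vertex 1.329 -1.322 0.227
vertex 0.61 -1.34 -0.783
endloop
endfacet
facet normal -0.815 0.002 0.580
outer loop
vertex -0.139 -1.338 -0.249
vertex 0.57 0.1 0.743
vertex -0.149 0.082 -0.267
endloop
endfacet
facet normal 0.007 -1.000 0.013
outer loop
vertex 0.58 -1.32 0.761
vertex -0.139 -1.338 -0.249
vertex 1.329 -1.322 0.227
endloop
endfacet
facet normal -0.815 0.002 0.580
outer loop
vertex 0.58 -1.32 0.761
vertex 0.57 0.1 0.743
vertex -0.139 -1.338 -0.249
endloop
endfacet
facet normal -0.007 1.000 -0.013
outer loop
vertex -0.149 0.082 -0.267
vertex 0.57 0.1 0.743
vertex 0.6 0.08 -0.801
endloop
endfacet
facet normal 0.815 -0.002 -0.580
outer loop
vertex 1.319 0.098 0.209
vertex 1.329 -1.322 0.227
vertex 0.6 0.08 -0.801
endloop
endfacet
facet normal -0.007 1.000 -0.013
outer loop
vertex 0.6 0.08 -0.801
vertex 0.57 0.1 0.743
vertex 1.319 0.098 0.209
endloop
endfacet
facet normal 0.580 0.014 0.814
outer loop
vertex 1.319 0.098 0.209
vertex 0.58 -1.32 0.761
vertex 1.329 -1.322 0.227
endloop
endfacet
facet normal 0.580 0.014 0.814
outer loop
vertex 0.57 0.1 0.743
vertex 0.58 -1.32 0.761
vertex 1.319 0.098 0.209
endloop
endfacet

endsolid
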